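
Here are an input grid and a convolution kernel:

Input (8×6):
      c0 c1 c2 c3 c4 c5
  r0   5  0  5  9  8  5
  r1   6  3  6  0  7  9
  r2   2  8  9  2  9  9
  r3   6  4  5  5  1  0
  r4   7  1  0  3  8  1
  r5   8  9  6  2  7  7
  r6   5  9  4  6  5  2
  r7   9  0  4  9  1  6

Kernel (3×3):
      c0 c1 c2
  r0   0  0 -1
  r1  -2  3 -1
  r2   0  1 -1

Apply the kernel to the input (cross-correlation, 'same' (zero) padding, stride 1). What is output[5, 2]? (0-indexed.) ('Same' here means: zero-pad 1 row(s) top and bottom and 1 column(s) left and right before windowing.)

The receptive field on the zero-padded input at this output position is [1 0 3 / 9 6 2 / 9 4 6]. Elementwise product with the kernel and sum: 3·-1 + 9·-2 + 6·3 + 2·-1 + 4·1 + 6·-1.

-7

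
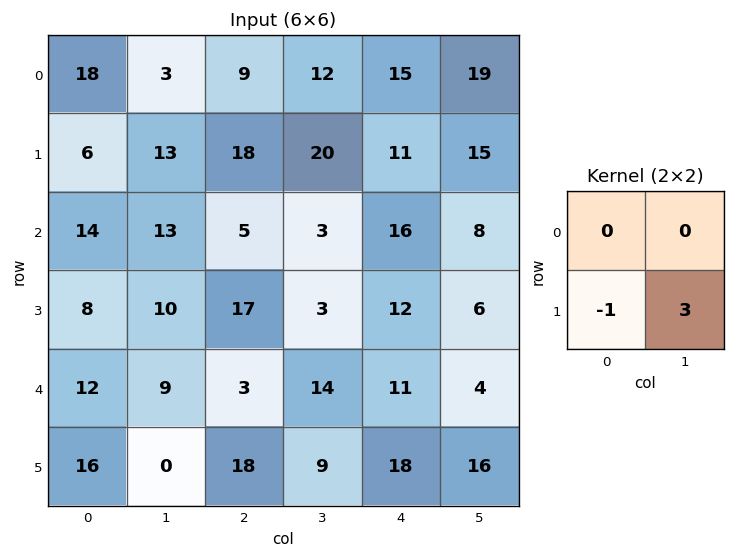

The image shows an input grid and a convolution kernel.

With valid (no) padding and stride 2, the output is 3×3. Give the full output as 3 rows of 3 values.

33 42 34
22 -8 6
-16 9 30

Output[0,0]: The receptive field on the input at this output position is [18 3 / 6 13]. Elementwise product with the kernel and sum: 6·-1 + 13·3.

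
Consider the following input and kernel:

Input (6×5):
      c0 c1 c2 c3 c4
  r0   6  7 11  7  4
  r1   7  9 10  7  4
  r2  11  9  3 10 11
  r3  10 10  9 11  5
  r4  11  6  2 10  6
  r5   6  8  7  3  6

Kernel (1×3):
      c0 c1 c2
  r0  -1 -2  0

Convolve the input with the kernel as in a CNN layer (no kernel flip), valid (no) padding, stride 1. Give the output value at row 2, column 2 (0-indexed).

The receptive field on the input at this output position is [3 10 11]. Elementwise product with the kernel and sum: 3·-1 + 10·-2.

-23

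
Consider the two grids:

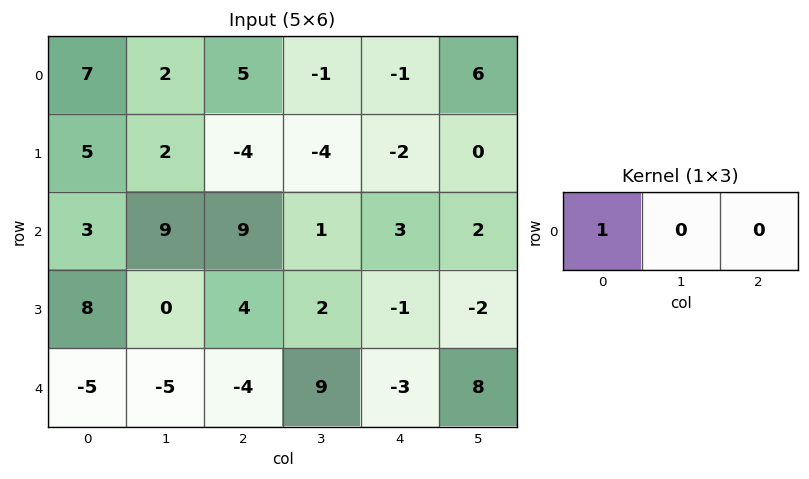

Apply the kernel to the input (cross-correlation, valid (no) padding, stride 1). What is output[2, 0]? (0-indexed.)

The receptive field on the input at this output position is [3 9 9]. Elementwise product with the kernel and sum: 3·1.

3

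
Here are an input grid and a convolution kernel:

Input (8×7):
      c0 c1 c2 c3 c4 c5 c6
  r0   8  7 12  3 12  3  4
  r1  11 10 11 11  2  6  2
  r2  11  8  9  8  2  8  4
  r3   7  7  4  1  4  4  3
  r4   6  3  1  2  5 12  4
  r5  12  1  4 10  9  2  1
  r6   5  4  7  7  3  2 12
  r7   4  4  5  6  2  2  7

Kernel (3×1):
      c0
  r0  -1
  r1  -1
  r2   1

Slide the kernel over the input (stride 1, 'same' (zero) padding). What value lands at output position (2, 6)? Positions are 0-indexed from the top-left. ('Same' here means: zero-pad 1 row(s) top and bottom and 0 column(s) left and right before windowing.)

-3

The receptive field on the zero-padded input at this output position is [2 / 4 / 3]. Elementwise product with the kernel and sum: 2·-1 + 4·-1 + 3·1.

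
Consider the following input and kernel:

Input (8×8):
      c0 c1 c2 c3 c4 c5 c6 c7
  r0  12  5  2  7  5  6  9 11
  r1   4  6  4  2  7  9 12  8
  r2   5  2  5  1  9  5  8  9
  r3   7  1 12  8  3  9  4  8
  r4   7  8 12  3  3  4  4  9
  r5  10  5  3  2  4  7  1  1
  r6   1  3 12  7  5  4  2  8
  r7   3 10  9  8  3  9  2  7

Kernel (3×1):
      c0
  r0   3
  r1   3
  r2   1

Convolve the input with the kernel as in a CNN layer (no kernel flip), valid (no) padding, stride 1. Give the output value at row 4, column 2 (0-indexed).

57

The receptive field on the input at this output position is [12 / 3 / 12]. Elementwise product with the kernel and sum: 12·3 + 3·3 + 12·1.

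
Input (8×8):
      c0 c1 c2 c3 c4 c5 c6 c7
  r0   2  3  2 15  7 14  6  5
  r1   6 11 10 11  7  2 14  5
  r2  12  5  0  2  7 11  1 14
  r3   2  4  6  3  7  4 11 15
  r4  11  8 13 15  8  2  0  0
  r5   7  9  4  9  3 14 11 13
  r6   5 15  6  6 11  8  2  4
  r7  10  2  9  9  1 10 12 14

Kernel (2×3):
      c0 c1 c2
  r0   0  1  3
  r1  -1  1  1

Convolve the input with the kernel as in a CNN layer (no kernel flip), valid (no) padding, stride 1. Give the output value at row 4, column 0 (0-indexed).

53

The receptive field on the input at this output position is [11 8 13 / 7 9 4]. Elementwise product with the kernel and sum: 8·1 + 13·3 + 7·-1 + 9·1 + 4·1.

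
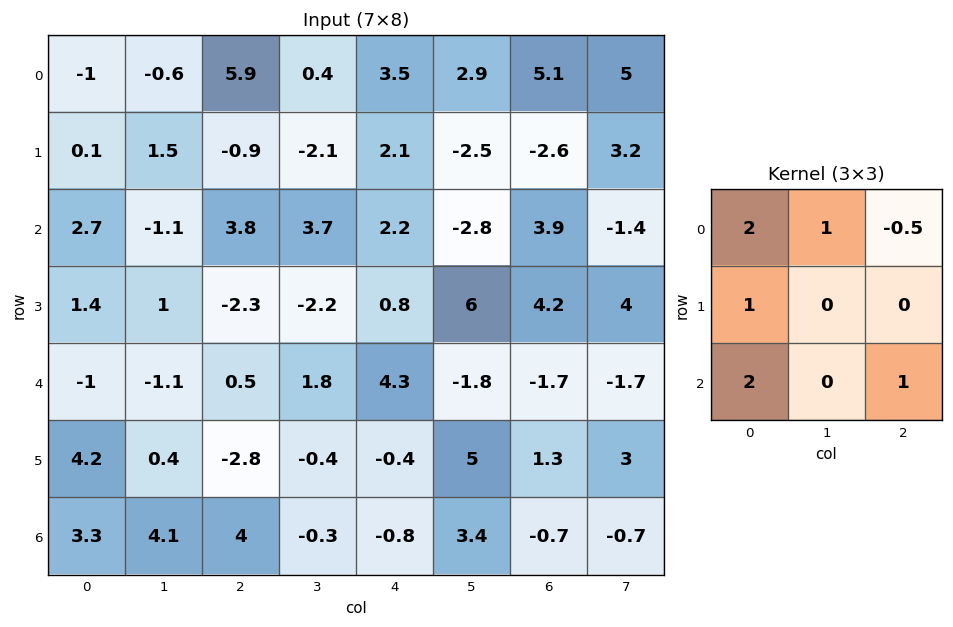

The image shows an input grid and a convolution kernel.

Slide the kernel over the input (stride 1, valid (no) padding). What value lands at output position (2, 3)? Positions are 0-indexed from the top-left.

10.6

The receptive field on the input at this output position is [3.7 2.2 -2.8 / -2.2 0.8 6 / 1.8 4.3 -1.8]. Elementwise product with the kernel and sum: 3.7·2 + 2.2·1 + -2.8·-0.5 + -2.2·1 + 1.8·2 + -1.8·1.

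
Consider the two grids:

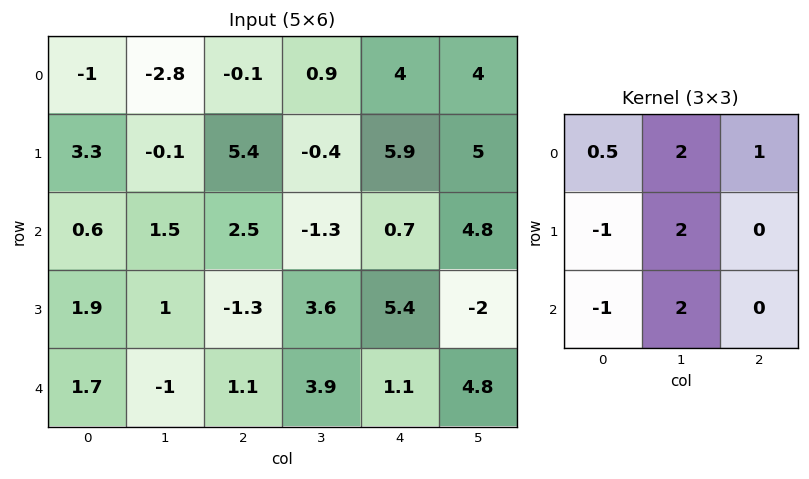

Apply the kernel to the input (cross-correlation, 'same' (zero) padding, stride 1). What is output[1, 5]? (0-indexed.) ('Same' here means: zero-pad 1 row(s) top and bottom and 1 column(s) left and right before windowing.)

23

The receptive field on the zero-padded input at this output position is [4 4 0 / 5.9 5 0 / 0.7 4.8 0]. Elementwise product with the kernel and sum: 4·0.5 + 4·2 + 0·1 + 5.9·-1 + 5·2 + 0.7·-1 + 4.8·2.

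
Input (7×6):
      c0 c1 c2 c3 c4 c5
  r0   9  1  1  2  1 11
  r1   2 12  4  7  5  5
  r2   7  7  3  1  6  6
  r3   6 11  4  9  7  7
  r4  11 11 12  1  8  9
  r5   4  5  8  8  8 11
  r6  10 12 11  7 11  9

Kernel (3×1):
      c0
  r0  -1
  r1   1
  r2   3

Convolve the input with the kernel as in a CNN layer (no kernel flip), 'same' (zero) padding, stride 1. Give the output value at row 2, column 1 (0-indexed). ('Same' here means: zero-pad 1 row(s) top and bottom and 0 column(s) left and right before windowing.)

28

The receptive field on the zero-padded input at this output position is [12 / 7 / 11]. Elementwise product with the kernel and sum: 12·-1 + 7·1 + 11·3.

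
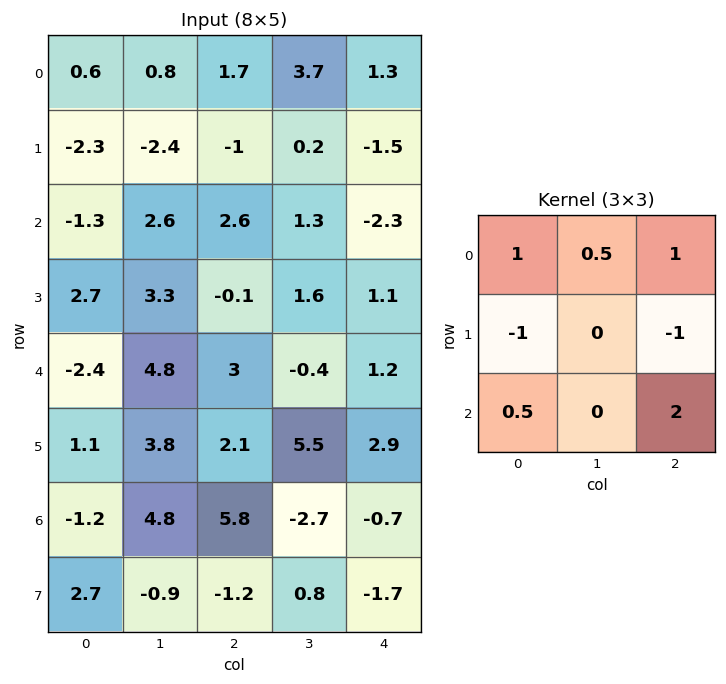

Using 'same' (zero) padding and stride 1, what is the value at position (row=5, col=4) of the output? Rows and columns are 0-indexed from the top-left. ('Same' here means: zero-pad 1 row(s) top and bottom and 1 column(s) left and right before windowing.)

The receptive field on the zero-padded input at this output position is [-0.4 1.2 0 / 5.5 2.9 0 / -2.7 -0.7 0]. Elementwise product with the kernel and sum: -0.4·1 + 1.2·0.5 + 0·1 + 5.5·-1 + 0·-1 + -2.7·0.5 + 0·2.

-6.65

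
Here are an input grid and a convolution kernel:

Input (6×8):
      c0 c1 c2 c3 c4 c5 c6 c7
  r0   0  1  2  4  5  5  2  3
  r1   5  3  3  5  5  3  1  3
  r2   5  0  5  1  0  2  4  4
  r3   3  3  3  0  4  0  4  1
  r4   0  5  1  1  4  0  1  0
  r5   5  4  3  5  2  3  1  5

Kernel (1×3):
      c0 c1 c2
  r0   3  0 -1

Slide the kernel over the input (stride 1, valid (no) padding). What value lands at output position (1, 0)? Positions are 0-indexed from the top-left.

The receptive field on the input at this output position is [5 3 3]. Elementwise product with the kernel and sum: 5·3 + 3·-1.

12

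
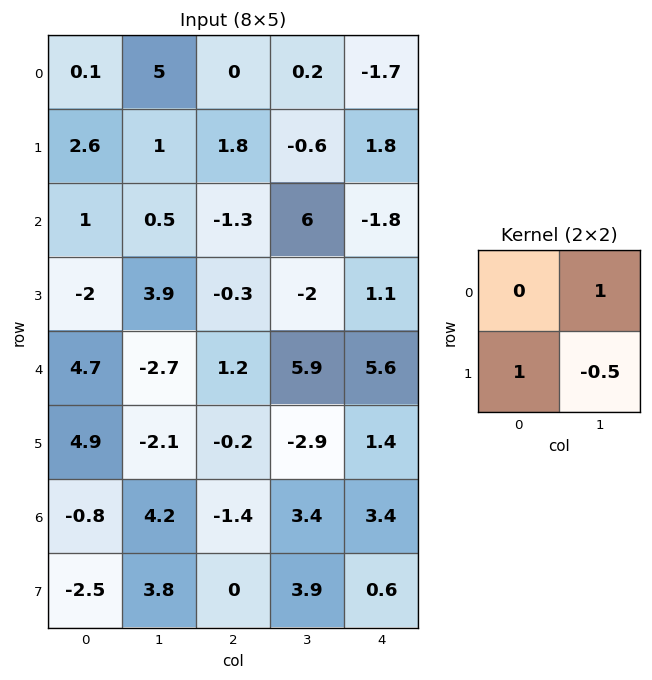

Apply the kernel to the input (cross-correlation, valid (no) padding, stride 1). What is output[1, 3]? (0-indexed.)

The receptive field on the input at this output position is [-0.6 1.8 / 6 -1.8]. Elementwise product with the kernel and sum: 1.8·1 + 6·1 + -1.8·-0.5.

8.7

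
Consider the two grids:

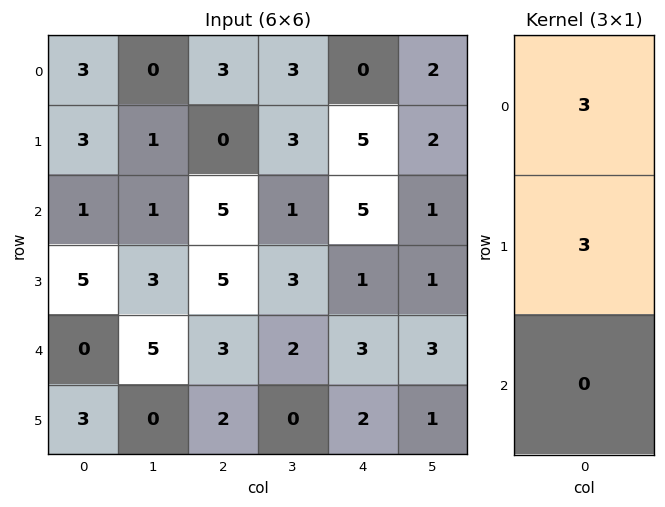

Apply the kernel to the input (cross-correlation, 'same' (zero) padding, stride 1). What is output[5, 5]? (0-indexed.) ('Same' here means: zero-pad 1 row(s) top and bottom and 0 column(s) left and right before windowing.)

12

The receptive field on the zero-padded input at this output position is [3 / 1 / 0]. Elementwise product with the kernel and sum: 3·3 + 1·3.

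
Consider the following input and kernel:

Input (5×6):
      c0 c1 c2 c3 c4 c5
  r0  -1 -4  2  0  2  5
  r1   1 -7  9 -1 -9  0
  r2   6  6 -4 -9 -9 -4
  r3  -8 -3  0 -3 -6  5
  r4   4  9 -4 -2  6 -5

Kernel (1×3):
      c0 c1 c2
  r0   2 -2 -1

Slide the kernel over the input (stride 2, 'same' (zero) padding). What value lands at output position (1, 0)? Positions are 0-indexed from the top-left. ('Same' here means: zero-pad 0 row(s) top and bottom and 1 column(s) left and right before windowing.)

The receptive field on the zero-padded input at this output position is [0 6 6]. Elementwise product with the kernel and sum: 0·2 + 6·-2 + 6·-1.

-18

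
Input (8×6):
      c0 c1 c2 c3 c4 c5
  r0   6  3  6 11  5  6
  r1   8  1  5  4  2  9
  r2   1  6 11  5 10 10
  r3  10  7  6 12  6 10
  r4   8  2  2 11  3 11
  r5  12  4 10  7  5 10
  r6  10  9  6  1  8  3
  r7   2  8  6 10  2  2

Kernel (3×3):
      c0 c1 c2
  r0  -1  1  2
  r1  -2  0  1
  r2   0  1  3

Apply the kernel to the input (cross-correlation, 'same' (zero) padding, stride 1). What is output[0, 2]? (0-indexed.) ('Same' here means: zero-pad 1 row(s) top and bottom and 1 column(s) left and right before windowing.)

22

The receptive field on the zero-padded input at this output position is [0 0 0 / 3 6 11 / 1 5 4]. Elementwise product with the kernel and sum: 0·-1 + 0·1 + 0·2 + 3·-2 + 11·1 + 5·1 + 4·3.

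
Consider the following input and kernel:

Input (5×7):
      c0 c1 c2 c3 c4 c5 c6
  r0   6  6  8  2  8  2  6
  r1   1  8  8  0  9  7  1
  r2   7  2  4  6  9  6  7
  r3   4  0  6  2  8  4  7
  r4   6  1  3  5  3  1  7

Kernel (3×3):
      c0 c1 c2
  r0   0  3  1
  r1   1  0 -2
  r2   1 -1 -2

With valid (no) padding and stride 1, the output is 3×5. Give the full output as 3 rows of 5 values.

8 20 -16 -3 8
23 4 -17 14 7
1 2 9 27 7

Output[0,0]: The receptive field on the input at this output position is [6 6 8 / 1 8 8 / 7 2 4]. Elementwise product with the kernel and sum: 6·3 + 8·1 + 1·1 + 8·-2 + 7·1 + 2·-1 + 4·-2.
Output[0,1]: The receptive field on the input at this output position is [6 8 2 / 8 8 0 / 2 4 6]. Elementwise product with the kernel and sum: 8·3 + 2·1 + 8·1 + 0·-2 + 2·1 + 4·-1 + 6·-2.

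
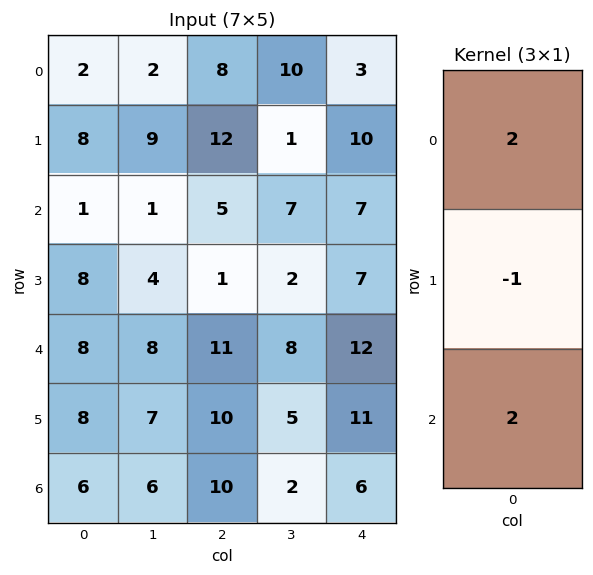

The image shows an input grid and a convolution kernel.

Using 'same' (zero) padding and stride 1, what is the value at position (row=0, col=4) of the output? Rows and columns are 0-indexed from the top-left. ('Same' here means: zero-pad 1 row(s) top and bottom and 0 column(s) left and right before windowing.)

17

The receptive field on the zero-padded input at this output position is [0 / 3 / 10]. Elementwise product with the kernel and sum: 0·2 + 3·-1 + 10·2.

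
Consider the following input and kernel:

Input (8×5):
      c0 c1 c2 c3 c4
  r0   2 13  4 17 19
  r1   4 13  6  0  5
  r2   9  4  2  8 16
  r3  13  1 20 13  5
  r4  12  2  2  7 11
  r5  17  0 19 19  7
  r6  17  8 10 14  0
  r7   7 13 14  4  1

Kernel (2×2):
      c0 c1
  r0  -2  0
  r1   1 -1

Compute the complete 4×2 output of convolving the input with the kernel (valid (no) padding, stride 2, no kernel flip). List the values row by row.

Output[0,0]: The receptive field on the input at this output position is [2 13 / 4 13]. Elementwise product with the kernel and sum: 2·-2 + 4·1 + 13·-1.

-13 -2
-6 3
-7 -4
-40 -10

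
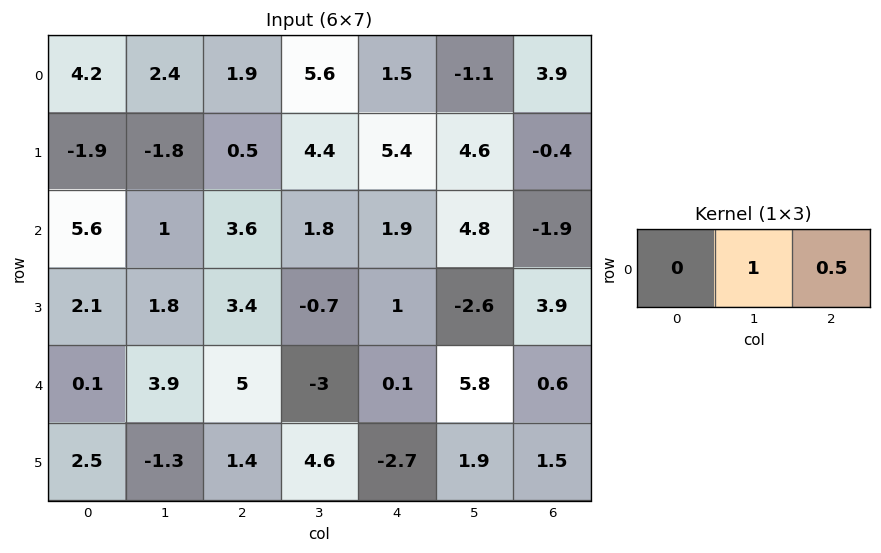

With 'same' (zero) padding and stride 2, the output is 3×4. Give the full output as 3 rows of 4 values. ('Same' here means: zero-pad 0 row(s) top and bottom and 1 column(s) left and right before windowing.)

Output[0,0]: The receptive field on the zero-padded input at this output position is [0 4.2 2.4]. Elementwise product with the kernel and sum: 4.2·1 + 2.4·0.5.

5.4 4.7 0.95 3.9
6.1 4.5 4.3 -1.9
2.05 3.5 3 0.6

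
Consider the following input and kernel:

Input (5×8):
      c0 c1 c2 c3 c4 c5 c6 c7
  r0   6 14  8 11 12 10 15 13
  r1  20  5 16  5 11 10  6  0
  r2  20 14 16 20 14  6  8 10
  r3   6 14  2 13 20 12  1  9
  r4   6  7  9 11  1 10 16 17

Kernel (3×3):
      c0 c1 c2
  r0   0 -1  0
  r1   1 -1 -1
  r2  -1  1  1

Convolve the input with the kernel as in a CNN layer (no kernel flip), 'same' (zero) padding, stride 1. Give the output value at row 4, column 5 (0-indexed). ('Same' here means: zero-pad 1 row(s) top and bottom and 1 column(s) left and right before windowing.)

-37

The receptive field on the zero-padded input at this output position is [20 12 1 / 1 10 16 / 0 0 0]. Elementwise product with the kernel and sum: 12·-1 + 1·1 + 10·-1 + 16·-1 + 0·-1 + 0·1 + 0·1.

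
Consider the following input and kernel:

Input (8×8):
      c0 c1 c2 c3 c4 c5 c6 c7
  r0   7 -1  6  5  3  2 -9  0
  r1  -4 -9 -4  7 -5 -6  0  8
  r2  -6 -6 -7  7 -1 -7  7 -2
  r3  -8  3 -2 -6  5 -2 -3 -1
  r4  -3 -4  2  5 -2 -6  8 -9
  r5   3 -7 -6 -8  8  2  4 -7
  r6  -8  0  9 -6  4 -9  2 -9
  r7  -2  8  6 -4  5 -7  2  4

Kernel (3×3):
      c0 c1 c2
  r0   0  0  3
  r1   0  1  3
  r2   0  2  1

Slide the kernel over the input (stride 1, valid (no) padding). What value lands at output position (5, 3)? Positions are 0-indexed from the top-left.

-14

The receptive field on the input at this output position is [-8 8 2 / -6 4 -9 / -4 5 -7]. Elementwise product with the kernel and sum: 2·3 + 4·1 + -9·3 + 5·2 + -7·1.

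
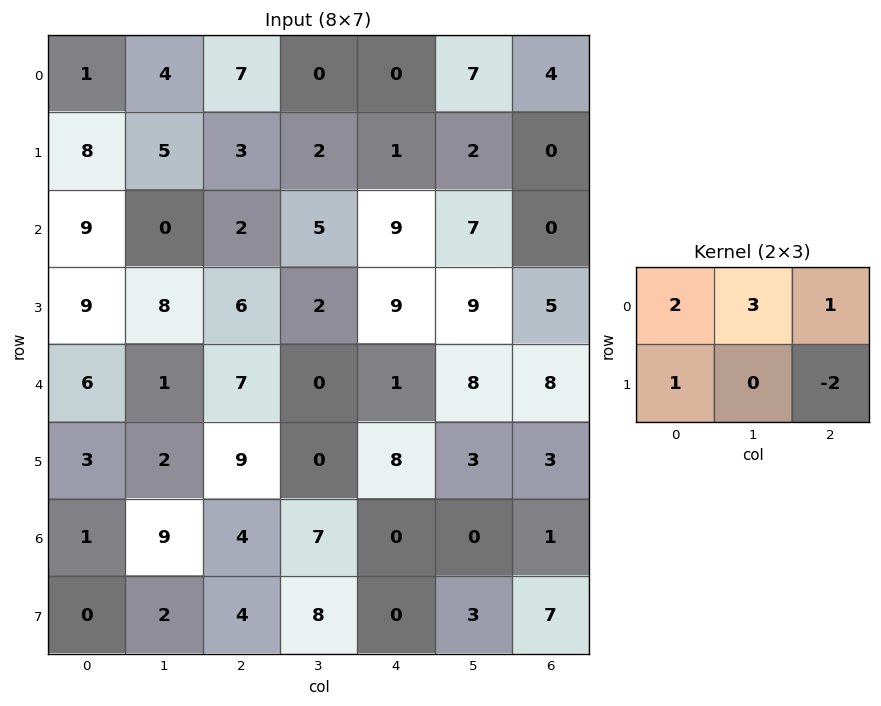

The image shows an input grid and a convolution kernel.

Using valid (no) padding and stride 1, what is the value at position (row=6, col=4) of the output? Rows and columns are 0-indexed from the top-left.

-13

The receptive field on the input at this output position is [0 0 1 / 0 3 7]. Elementwise product with the kernel and sum: 0·2 + 0·3 + 1·1 + 0·1 + 7·-2.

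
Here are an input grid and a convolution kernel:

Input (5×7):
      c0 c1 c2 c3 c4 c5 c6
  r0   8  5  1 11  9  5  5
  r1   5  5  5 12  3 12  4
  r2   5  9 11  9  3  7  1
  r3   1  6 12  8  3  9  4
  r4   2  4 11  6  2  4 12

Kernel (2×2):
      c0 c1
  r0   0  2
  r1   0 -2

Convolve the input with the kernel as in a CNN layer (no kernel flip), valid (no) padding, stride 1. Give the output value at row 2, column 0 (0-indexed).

The receptive field on the input at this output position is [5 9 / 1 6]. Elementwise product with the kernel and sum: 9·2 + 6·-2.

6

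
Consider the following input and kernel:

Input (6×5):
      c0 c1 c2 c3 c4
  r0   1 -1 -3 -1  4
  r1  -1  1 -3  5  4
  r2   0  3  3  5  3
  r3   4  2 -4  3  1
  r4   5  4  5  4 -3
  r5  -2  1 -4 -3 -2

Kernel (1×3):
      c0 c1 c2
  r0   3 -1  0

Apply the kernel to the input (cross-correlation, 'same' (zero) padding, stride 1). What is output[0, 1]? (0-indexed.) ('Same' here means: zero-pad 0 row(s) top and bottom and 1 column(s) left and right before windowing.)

The receptive field on the zero-padded input at this output position is [1 -1 -3]. Elementwise product with the kernel and sum: 1·3 + -1·-1.

4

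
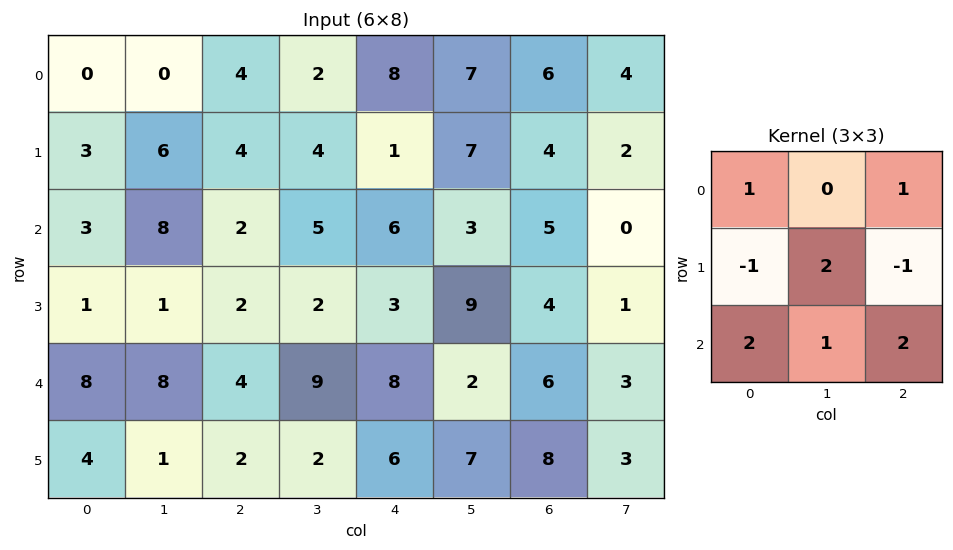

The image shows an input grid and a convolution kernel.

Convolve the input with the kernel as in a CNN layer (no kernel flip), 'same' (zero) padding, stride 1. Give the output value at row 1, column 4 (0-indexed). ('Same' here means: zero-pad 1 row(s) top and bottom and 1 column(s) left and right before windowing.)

The receptive field on the zero-padded input at this output position is [2 8 7 / 4 1 7 / 5 6 3]. Elementwise product with the kernel and sum: 2·1 + 7·1 + 4·-1 + 1·2 + 7·-1 + 5·2 + 6·1 + 3·2.

22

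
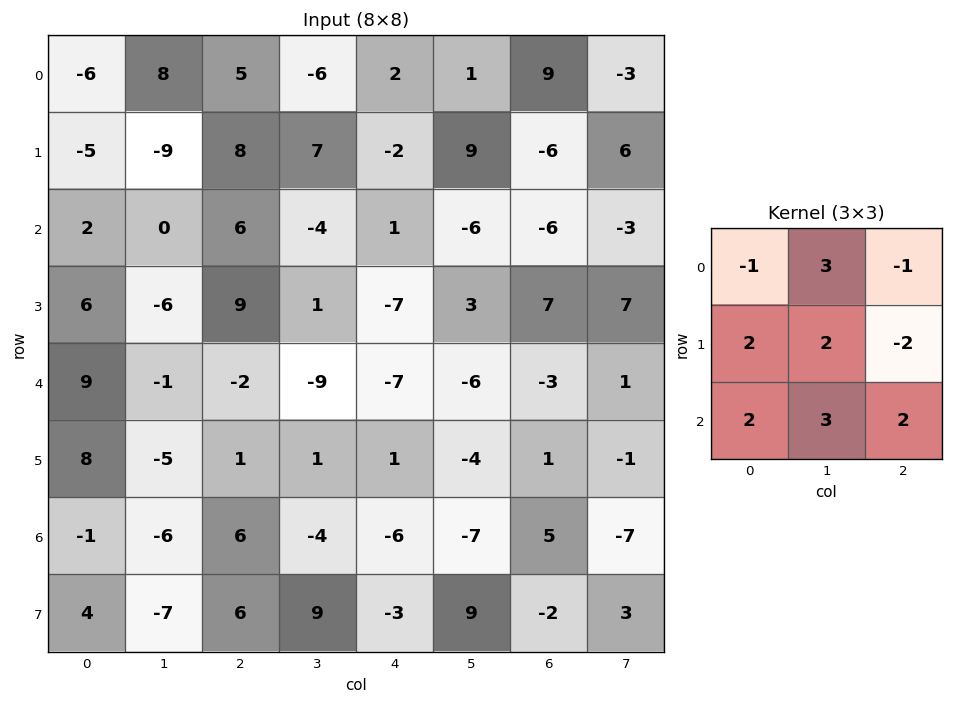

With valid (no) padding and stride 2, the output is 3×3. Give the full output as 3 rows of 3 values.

-3 11 -10
-15 -30 -73
-14 -28 -39

Output[0,0]: The receptive field on the input at this output position is [-6 8 5 / -5 -9 8 / 2 0 6]. Elementwise product with the kernel and sum: -6·-1 + 8·3 + 5·-1 + -5·2 + -9·2 + 8·-2 + 2·2 + 0·3 + 6·2.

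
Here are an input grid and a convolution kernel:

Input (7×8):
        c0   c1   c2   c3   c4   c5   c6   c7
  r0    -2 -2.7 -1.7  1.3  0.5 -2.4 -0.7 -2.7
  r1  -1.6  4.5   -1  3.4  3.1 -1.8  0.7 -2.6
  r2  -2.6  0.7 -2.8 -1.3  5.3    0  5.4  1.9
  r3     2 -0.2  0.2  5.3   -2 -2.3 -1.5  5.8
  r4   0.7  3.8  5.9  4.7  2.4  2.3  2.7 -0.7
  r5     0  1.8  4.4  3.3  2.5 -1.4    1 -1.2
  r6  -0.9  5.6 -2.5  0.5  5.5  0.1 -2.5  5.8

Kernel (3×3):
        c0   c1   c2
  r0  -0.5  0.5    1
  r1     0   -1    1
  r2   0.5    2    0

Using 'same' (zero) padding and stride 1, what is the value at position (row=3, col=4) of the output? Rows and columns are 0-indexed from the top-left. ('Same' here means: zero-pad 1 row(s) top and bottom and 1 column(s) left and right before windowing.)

The receptive field on the zero-padded input at this output position is [-1.3 5.3 0 / 5.3 -2 -2.3 / 4.7 2.4 2.3]. Elementwise product with the kernel and sum: -1.3·-0.5 + 5.3·0.5 + 0·1 + -2·-1 + -2.3·1 + 4.7·0.5 + 2.4·2.

10.15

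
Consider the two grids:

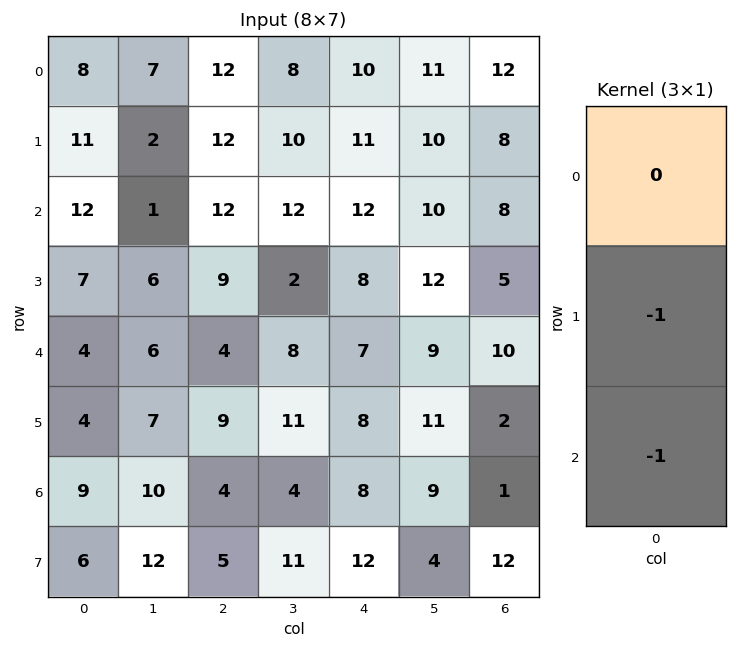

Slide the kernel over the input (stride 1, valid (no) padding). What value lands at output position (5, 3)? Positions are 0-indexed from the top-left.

-15

The receptive field on the input at this output position is [11 / 4 / 11]. Elementwise product with the kernel and sum: 4·-1 + 11·-1.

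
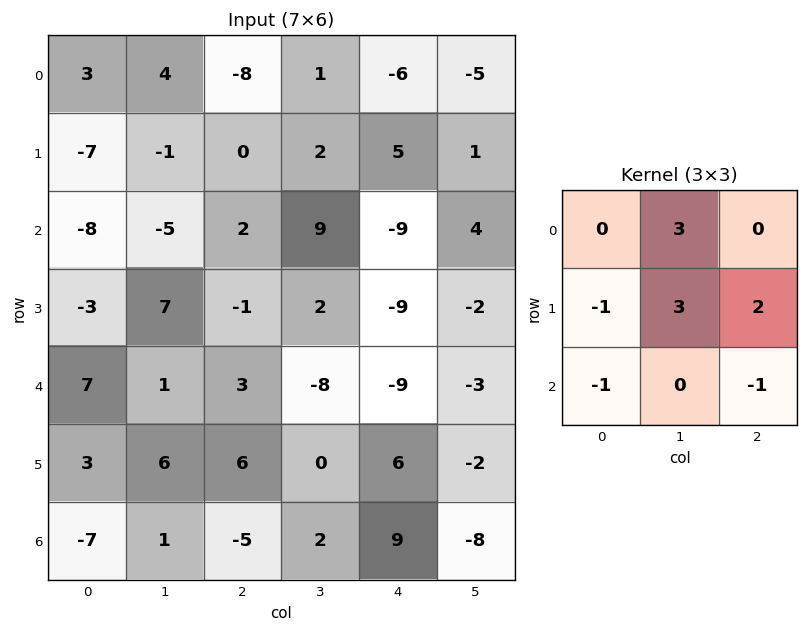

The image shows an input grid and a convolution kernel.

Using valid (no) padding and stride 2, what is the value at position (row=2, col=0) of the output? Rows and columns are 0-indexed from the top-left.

The receptive field on the input at this output position is [7 1 3 / 3 6 6 / -7 1 -5]. Elementwise product with the kernel and sum: 1·3 + 3·-1 + 6·3 + 6·2 + -7·-1 + -5·-1.

42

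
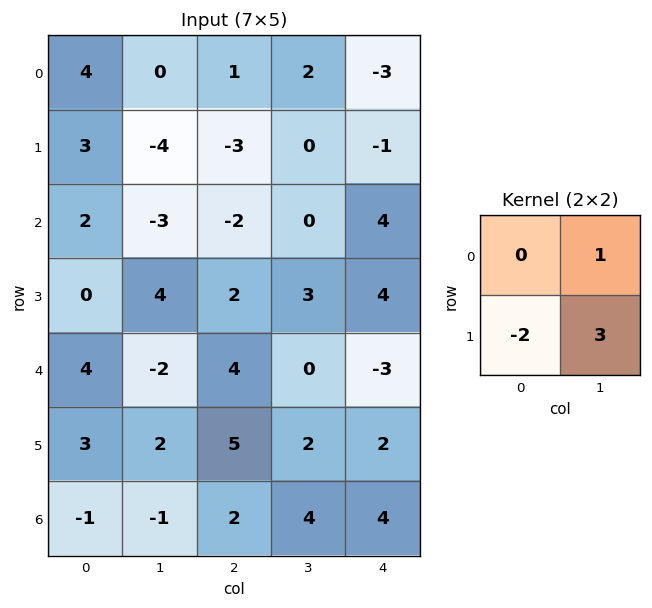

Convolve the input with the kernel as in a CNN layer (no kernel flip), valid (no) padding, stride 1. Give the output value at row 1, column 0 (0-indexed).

-17

The receptive field on the input at this output position is [3 -4 / 2 -3]. Elementwise product with the kernel and sum: -4·1 + 2·-2 + -3·3.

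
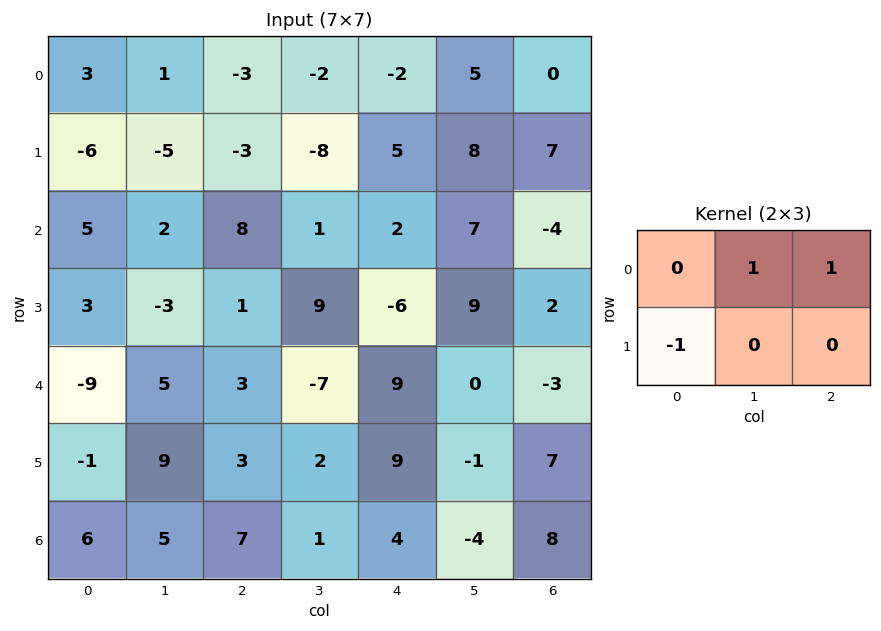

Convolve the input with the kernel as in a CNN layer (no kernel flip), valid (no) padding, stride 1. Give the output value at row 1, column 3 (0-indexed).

The receptive field on the input at this output position is [-8 5 8 / 1 2 7]. Elementwise product with the kernel and sum: 5·1 + 8·1 + 1·-1.

12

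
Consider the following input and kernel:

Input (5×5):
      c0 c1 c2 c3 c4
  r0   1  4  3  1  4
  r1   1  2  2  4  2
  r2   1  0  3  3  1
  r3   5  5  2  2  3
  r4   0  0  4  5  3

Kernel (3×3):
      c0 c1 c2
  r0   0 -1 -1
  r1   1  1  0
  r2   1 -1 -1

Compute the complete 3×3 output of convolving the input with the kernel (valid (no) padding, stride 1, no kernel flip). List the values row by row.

-6 -6 0
-5 -2 -3
3 -8 -4

Output[0,0]: The receptive field on the input at this output position is [1 4 3 / 1 2 2 / 1 0 3]. Elementwise product with the kernel and sum: 4·-1 + 3·-1 + 1·1 + 2·1 + 1·1 + 0·-1 + 3·-1.
Output[0,1]: The receptive field on the input at this output position is [4 3 1 / 2 2 4 / 0 3 3]. Elementwise product with the kernel and sum: 3·-1 + 1·-1 + 2·1 + 2·1 + 0·1 + 3·-1 + 3·-1.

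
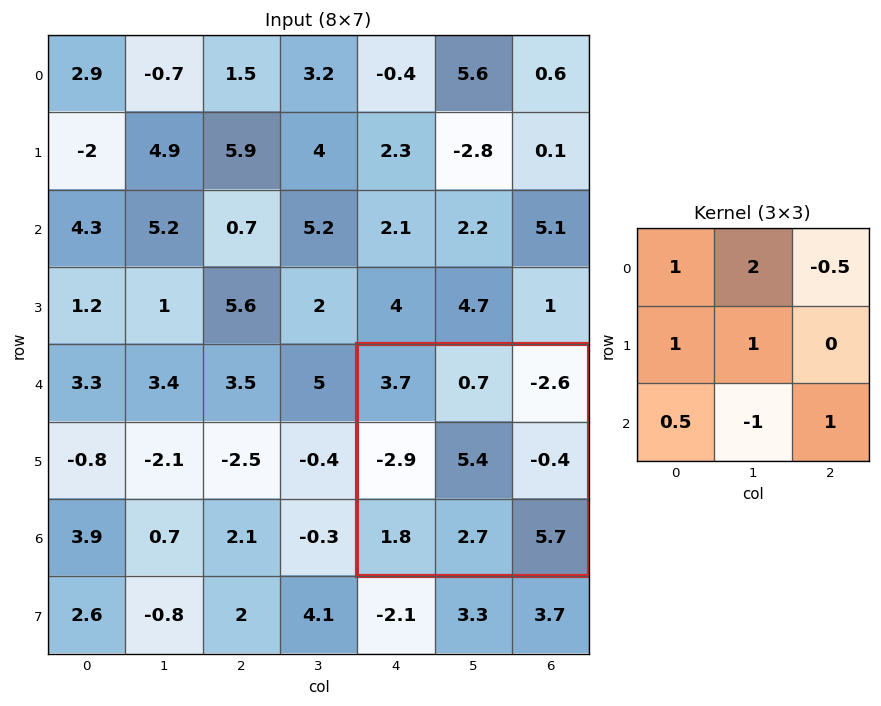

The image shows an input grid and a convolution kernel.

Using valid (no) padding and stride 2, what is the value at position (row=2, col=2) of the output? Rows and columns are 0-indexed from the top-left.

The receptive field on the input at this output position is [3.7 0.7 -2.6 / -2.9 5.4 -0.4 / 1.8 2.7 5.7]. Elementwise product with the kernel and sum: 3.7·1 + 0.7·2 + -2.6·-0.5 + -2.9·1 + 5.4·1 + 1.8·0.5 + 2.7·-1 + 5.7·1.

12.8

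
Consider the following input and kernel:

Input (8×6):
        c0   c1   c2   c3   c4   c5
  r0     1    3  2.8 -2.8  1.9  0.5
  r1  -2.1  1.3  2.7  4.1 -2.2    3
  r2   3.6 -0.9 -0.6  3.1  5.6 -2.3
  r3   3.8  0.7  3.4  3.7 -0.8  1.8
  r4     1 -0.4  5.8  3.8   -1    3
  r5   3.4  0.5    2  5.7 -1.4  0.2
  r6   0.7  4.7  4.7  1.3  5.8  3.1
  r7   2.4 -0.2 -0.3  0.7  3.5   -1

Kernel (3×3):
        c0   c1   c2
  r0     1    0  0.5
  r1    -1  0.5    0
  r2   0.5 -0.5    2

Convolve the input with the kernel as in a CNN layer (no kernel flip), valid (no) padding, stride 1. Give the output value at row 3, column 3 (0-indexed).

The receptive field on the input at this output position is [3.7 -0.8 1.8 / 3.8 -1 3 / 5.7 -1.4 0.2]. Elementwise product with the kernel and sum: 3.7·1 + 1.8·0.5 + 3.8·-1 + -1·0.5 + 5.7·0.5 + -1.4·-0.5 + 0.2·2.

4.25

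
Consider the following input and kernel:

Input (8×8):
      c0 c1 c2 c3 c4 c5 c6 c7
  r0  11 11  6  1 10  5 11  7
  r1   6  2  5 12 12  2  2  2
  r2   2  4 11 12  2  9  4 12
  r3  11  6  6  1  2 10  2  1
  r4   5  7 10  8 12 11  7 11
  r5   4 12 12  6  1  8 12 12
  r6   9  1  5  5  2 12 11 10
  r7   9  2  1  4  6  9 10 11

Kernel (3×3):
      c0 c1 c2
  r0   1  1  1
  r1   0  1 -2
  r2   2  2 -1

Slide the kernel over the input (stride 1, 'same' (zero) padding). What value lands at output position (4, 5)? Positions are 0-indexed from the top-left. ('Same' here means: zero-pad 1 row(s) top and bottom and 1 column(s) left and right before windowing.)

17

The receptive field on the zero-padded input at this output position is [2 10 2 / 12 11 7 / 1 8 12]. Elementwise product with the kernel and sum: 2·1 + 10·1 + 2·1 + 11·1 + 7·-2 + 1·2 + 8·2 + 12·-1.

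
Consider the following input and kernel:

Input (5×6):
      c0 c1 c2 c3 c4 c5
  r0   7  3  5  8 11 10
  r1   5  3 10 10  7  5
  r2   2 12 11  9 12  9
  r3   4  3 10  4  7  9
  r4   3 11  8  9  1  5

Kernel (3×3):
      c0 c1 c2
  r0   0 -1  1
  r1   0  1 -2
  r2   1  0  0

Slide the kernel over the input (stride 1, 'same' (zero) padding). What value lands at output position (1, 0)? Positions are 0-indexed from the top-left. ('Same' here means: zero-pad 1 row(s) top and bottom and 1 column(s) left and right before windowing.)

The receptive field on the zero-padded input at this output position is [0 7 3 / 0 5 3 / 0 2 12]. Elementwise product with the kernel and sum: 7·-1 + 3·1 + 5·1 + 3·-2 + 0·1.

-5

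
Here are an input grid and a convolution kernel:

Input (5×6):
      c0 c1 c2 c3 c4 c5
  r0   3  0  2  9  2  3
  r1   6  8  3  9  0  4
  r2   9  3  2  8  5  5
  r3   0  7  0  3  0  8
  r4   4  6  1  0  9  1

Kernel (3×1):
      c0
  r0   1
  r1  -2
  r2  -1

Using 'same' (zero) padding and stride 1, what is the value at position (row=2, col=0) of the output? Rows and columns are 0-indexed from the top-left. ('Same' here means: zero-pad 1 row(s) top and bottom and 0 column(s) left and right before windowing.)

The receptive field on the zero-padded input at this output position is [6 / 9 / 0]. Elementwise product with the kernel and sum: 6·1 + 9·-2 + 0·-1.

-12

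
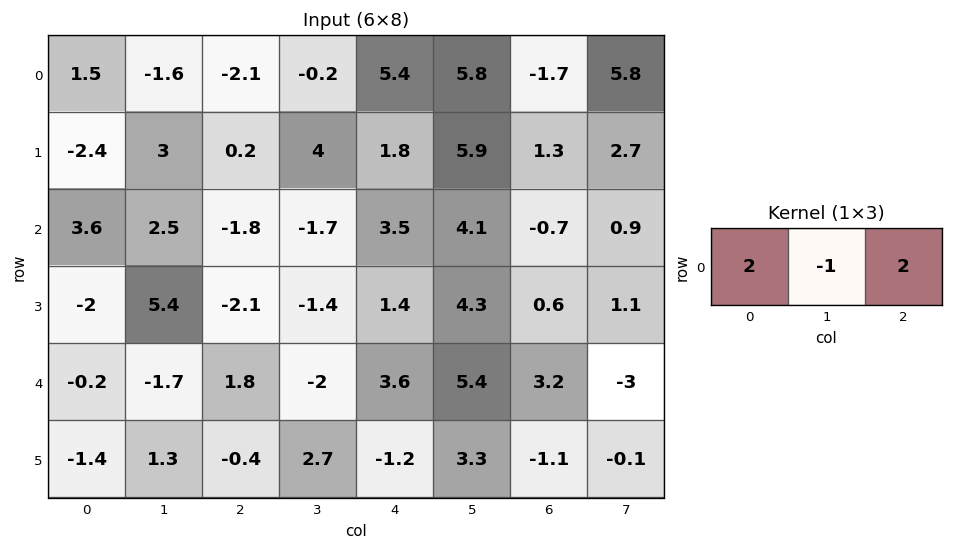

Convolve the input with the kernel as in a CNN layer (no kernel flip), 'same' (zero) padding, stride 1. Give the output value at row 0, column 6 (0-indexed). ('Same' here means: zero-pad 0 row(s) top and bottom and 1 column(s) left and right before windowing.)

The receptive field on the zero-padded input at this output position is [5.8 -1.7 5.8]. Elementwise product with the kernel and sum: 5.8·2 + -1.7·-1 + 5.8·2.

24.9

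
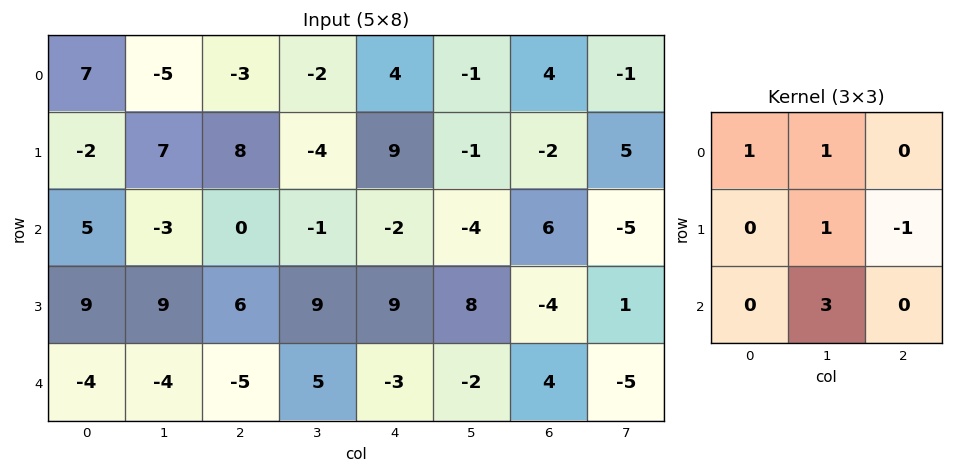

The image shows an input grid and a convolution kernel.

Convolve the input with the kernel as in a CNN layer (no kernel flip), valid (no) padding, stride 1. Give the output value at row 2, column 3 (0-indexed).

The receptive field on the input at this output position is [-1 -2 -4 / 9 9 8 / 5 -3 -2]. Elementwise product with the kernel and sum: -1·1 + -2·1 + 9·1 + 8·-1 + -3·3.

-11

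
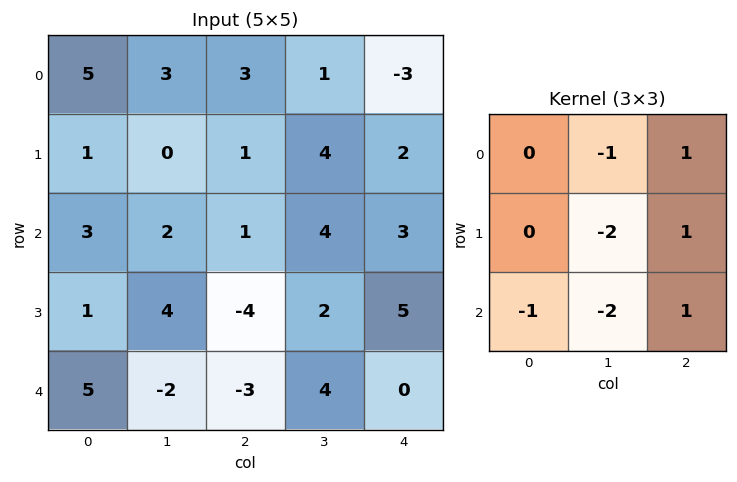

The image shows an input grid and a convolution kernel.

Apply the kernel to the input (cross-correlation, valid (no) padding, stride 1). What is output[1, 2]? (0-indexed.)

-2

The receptive field on the input at this output position is [1 4 2 / 1 4 3 / -4 2 5]. Elementwise product with the kernel and sum: 4·-1 + 2·1 + 4·-2 + 3·1 + -4·-1 + 2·-2 + 5·1.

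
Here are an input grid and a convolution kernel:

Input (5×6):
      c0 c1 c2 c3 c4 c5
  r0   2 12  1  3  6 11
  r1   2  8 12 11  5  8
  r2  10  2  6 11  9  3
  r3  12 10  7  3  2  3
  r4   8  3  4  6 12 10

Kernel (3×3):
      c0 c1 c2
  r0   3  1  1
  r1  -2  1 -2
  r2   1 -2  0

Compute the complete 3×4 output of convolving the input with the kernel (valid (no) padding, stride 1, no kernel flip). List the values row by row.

5 4 -27 -14
-12 23 34 26
12 -1 15 17

Output[0,0]: The receptive field on the input at this output position is [2 12 1 / 2 8 12 / 10 2 6]. Elementwise product with the kernel and sum: 2·3 + 12·1 + 1·1 + 2·-2 + 8·1 + 12·-2 + 10·1 + 2·-2.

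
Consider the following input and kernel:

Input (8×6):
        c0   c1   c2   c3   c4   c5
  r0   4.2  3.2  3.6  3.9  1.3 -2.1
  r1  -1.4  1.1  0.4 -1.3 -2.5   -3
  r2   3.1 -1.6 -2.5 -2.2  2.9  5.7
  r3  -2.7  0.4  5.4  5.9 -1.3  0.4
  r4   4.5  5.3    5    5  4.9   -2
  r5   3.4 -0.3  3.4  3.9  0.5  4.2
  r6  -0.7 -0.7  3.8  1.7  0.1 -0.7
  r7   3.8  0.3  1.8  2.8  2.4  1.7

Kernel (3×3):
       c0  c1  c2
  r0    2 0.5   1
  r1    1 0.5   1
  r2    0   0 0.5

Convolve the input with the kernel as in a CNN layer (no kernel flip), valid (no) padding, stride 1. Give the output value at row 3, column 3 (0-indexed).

19.1

The receptive field on the input at this output position is [5.9 -1.3 0.4 / 5 4.9 -2 / 3.9 0.5 4.2]. Elementwise product with the kernel and sum: 5.9·2 + -1.3·0.5 + 0.4·1 + 5·1 + 4.9·0.5 + -2·1 + 4.2·0.5.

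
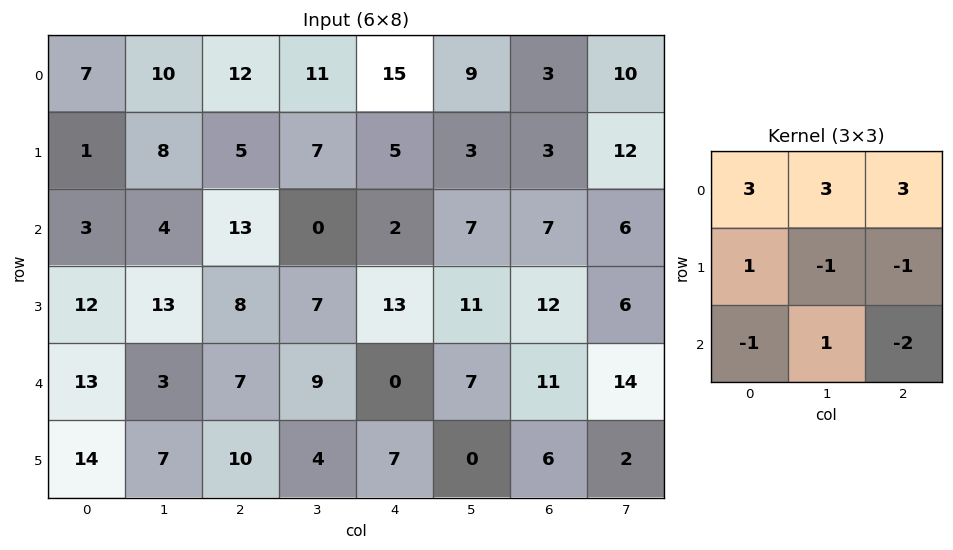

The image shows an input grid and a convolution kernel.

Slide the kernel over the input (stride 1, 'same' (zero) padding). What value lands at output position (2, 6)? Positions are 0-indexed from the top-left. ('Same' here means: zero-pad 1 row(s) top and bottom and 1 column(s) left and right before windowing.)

37

The receptive field on the zero-padded input at this output position is [3 3 12 / 7 7 6 / 11 12 6]. Elementwise product with the kernel and sum: 3·3 + 3·3 + 12·3 + 7·1 + 7·-1 + 6·-1 + 11·-1 + 12·1 + 6·-2.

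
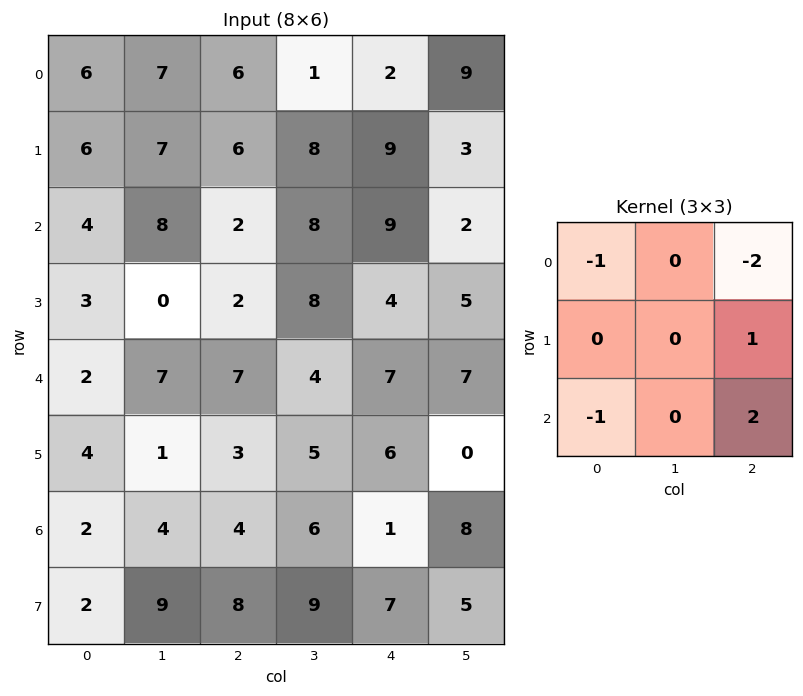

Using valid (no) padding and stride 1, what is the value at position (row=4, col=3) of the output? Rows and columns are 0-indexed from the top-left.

-8

The receptive field on the input at this output position is [4 7 7 / 5 6 0 / 6 1 8]. Elementwise product with the kernel and sum: 4·-1 + 7·-2 + 0·1 + 6·-1 + 8·2.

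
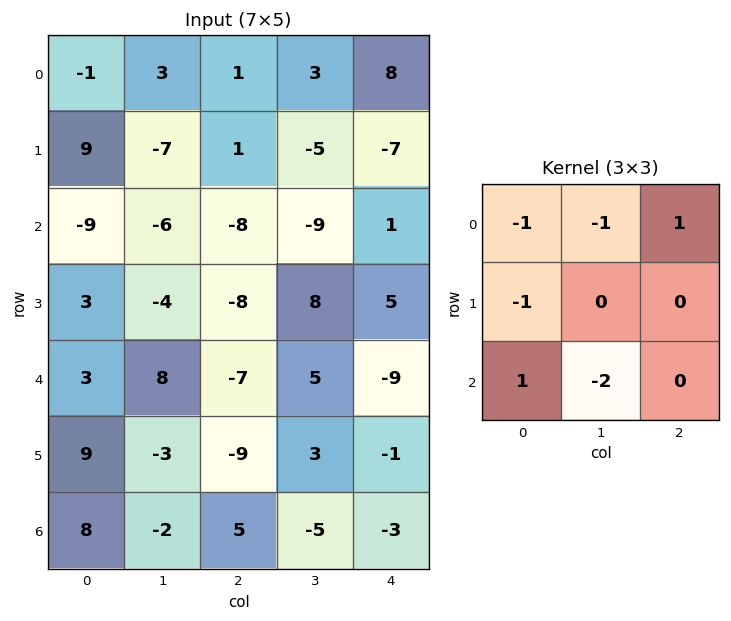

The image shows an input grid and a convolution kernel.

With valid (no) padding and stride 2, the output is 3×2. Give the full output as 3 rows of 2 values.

-7 13
-9 9
-15 17

Output[0,0]: The receptive field on the input at this output position is [-1 3 1 / 9 -7 1 / -9 -6 -8]. Elementwise product with the kernel and sum: -1·-1 + 3·-1 + 1·1 + 9·-1 + -9·1 + -6·-2.
Output[0,1]: The receptive field on the input at this output position is [1 3 8 / 1 -5 -7 / -8 -9 1]. Elementwise product with the kernel and sum: 1·-1 + 3·-1 + 8·1 + 1·-1 + -8·1 + -9·-2.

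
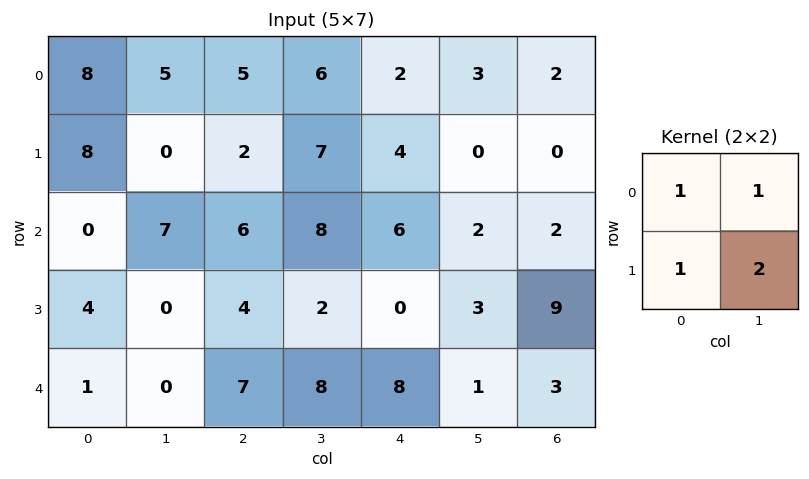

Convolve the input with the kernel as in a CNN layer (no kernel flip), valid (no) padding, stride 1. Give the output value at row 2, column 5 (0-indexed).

The receptive field on the input at this output position is [2 2 / 3 9]. Elementwise product with the kernel and sum: 2·1 + 2·1 + 3·1 + 9·2.

25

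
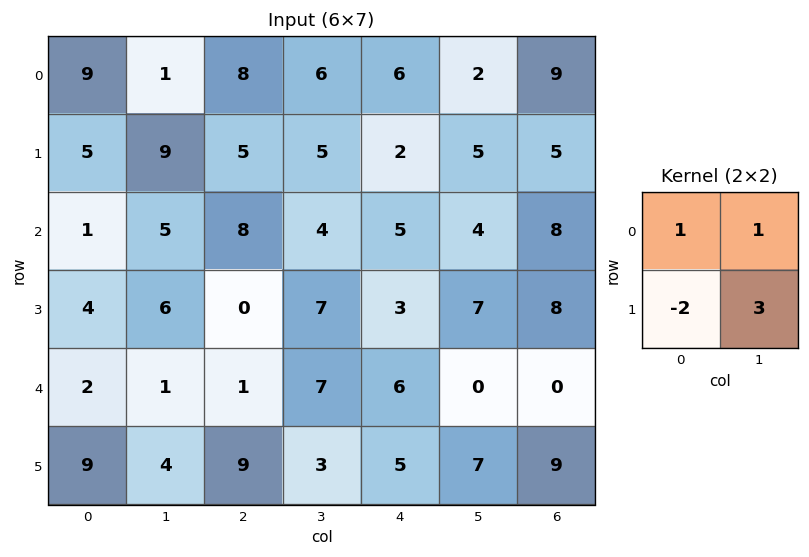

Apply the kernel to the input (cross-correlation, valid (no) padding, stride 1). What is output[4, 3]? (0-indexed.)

22

The receptive field on the input at this output position is [7 6 / 3 5]. Elementwise product with the kernel and sum: 7·1 + 6·1 + 3·-2 + 5·3.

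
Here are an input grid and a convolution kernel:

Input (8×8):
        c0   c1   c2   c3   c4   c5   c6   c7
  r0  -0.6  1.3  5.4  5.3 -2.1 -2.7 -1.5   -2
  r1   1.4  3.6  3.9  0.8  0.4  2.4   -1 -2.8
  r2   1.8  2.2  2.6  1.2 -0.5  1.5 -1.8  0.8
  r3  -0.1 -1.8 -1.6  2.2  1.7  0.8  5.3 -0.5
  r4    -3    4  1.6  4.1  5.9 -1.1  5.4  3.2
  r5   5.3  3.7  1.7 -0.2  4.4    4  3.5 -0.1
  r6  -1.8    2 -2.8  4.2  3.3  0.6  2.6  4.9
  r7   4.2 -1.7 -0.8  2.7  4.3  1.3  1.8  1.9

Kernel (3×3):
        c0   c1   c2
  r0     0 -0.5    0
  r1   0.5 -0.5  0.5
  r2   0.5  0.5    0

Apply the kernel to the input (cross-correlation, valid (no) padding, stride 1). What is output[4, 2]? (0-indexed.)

1.8

The receptive field on the input at this output position is [1.6 4.1 5.9 / 1.7 -0.2 4.4 / -2.8 4.2 3.3]. Elementwise product with the kernel and sum: 4.1·-0.5 + 1.7·0.5 + -0.2·-0.5 + 4.4·0.5 + -2.8·0.5 + 4.2·0.5.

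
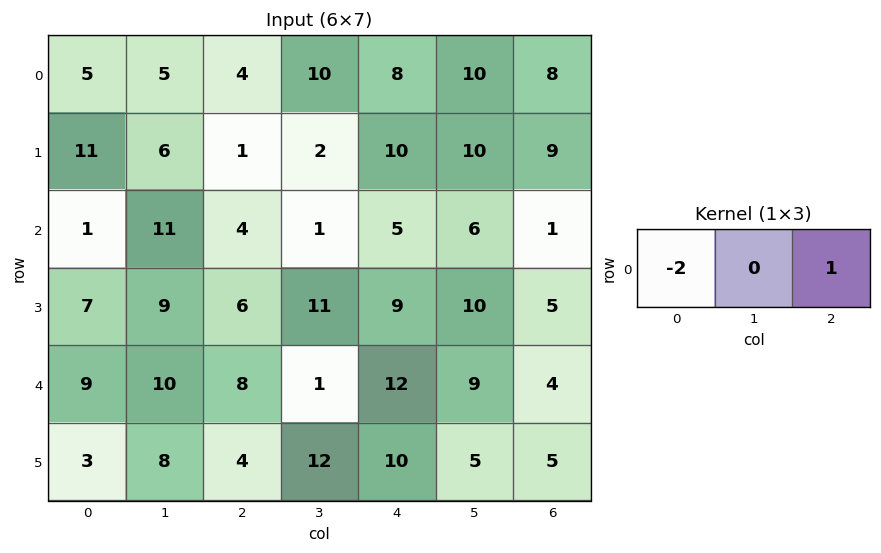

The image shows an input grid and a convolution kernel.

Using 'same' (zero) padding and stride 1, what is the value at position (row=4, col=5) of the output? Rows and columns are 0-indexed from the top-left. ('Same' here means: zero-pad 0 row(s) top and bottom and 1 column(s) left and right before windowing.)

The receptive field on the zero-padded input at this output position is [12 9 4]. Elementwise product with the kernel and sum: 12·-2 + 4·1.

-20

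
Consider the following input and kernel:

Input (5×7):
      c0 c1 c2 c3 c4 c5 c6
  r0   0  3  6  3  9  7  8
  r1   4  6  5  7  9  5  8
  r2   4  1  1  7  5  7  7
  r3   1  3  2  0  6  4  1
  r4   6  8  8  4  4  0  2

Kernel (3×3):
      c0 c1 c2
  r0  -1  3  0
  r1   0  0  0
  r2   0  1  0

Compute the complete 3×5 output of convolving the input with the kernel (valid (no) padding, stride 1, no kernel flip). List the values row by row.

Output[0,0]: The receptive field on the input at this output position is [0 3 6 / 4 6 5 / 4 1 1]. Elementwise product with the kernel and sum: 0·-1 + 3·3 + 1·1.
Output[0,1]: The receptive field on the input at this output position is [3 6 3 / 6 5 7 / 1 1 7]. Elementwise product with the kernel and sum: 3·-1 + 6·3 + 1·1.

10 16 10 29 19
17 11 16 26 10
7 10 24 12 16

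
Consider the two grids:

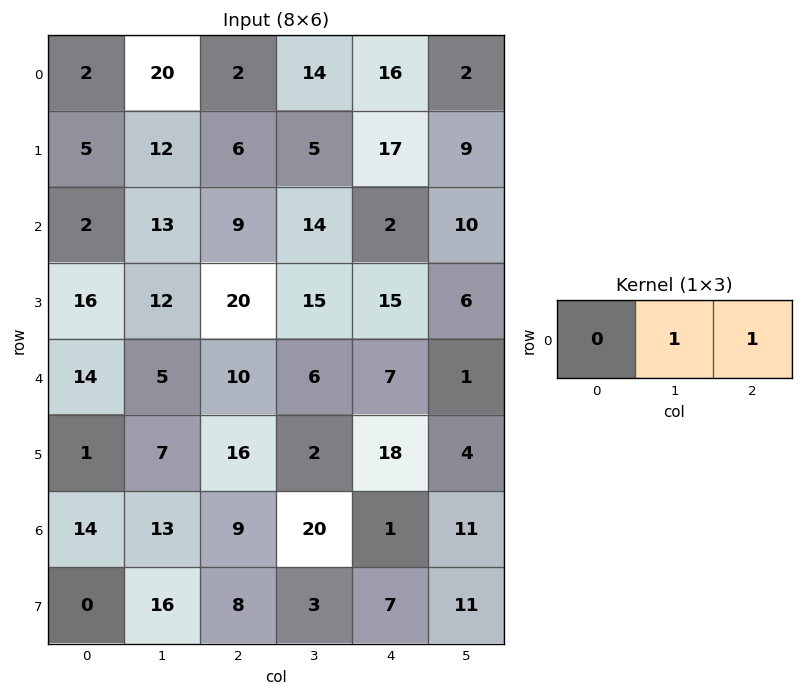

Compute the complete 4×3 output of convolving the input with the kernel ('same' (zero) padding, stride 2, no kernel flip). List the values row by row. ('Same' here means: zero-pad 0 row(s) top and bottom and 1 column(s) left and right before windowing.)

Output[0,0]: The receptive field on the zero-padded input at this output position is [0 2 20]. Elementwise product with the kernel and sum: 2·1 + 20·1.
Output[0,1]: The receptive field on the zero-padded input at this output position is [20 2 14]. Elementwise product with the kernel and sum: 2·1 + 14·1.

22 16 18
15 23 12
19 16 8
27 29 12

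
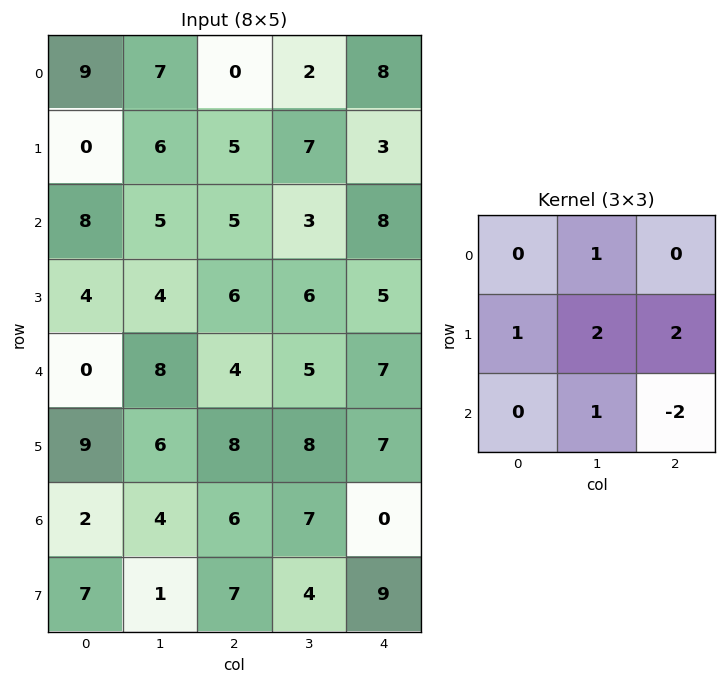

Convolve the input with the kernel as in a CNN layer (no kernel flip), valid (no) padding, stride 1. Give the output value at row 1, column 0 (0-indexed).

The receptive field on the input at this output position is [0 6 5 / 8 5 5 / 4 4 6]. Elementwise product with the kernel and sum: 6·1 + 8·1 + 5·2 + 5·2 + 4·1 + 6·-2.

26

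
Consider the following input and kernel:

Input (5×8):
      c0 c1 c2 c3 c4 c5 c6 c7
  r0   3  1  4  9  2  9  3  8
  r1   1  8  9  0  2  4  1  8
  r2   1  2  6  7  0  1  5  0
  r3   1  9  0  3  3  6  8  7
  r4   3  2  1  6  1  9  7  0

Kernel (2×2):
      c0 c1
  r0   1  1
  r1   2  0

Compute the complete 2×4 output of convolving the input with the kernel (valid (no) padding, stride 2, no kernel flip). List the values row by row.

Output[0,0]: The receptive field on the input at this output position is [3 1 / 1 8]. Elementwise product with the kernel and sum: 3·1 + 1·1 + 1·2.
Output[0,1]: The receptive field on the input at this output position is [4 9 / 9 0]. Elementwise product with the kernel and sum: 4·1 + 9·1 + 9·2.

6 31 15 13
5 13 7 21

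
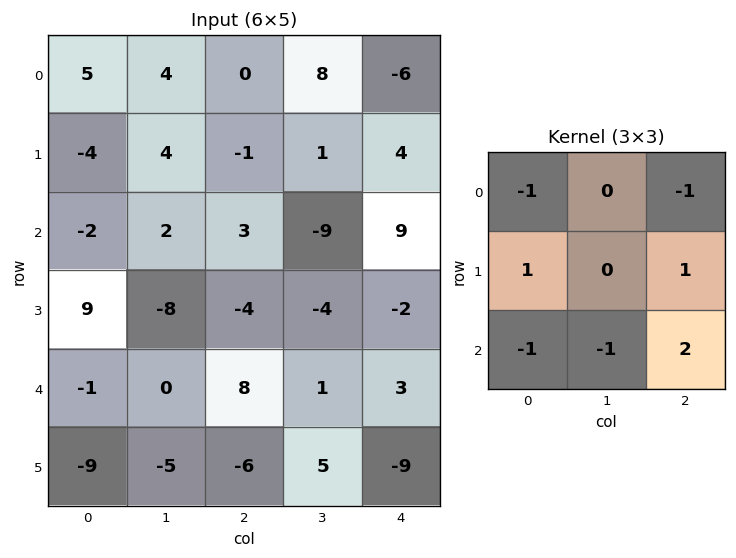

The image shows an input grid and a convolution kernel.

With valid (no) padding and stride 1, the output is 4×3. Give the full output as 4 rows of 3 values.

-4 -30 33
-3 -8 13
21 -11 -21
4 34 0

Output[0,0]: The receptive field on the input at this output position is [5 4 0 / -4 4 -1 / -2 2 3]. Elementwise product with the kernel and sum: 5·-1 + 0·-1 + -4·1 + -1·1 + -2·-1 + 2·-1 + 3·2.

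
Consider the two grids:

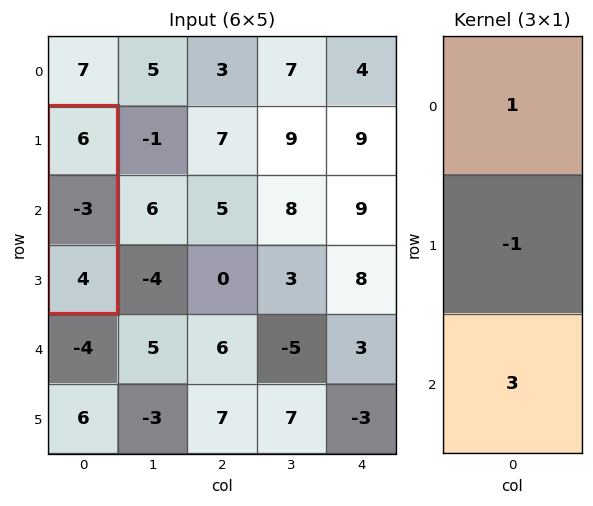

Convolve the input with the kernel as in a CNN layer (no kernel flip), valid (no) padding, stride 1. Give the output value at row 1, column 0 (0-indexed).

21

The receptive field on the input at this output position is [6 / -3 / 4]. Elementwise product with the kernel and sum: 6·1 + -3·-1 + 4·3.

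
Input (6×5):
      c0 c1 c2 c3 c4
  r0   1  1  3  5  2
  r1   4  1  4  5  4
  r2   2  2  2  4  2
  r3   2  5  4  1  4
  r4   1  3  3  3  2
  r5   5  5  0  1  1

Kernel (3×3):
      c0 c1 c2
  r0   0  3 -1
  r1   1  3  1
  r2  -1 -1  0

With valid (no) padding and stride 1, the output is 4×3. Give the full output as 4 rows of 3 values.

Output[0,0]: The receptive field on the input at this output position is [1 1 3 / 4 1 4 / 2 2 2]. Elementwise product with the kernel and sum: 1·3 + 3·-1 + 4·1 + 1·3 + 4·1 + 2·-1 + 2·-1.
Output[0,1]: The receptive field on the input at this output position is [1 3 5 / 1 4 5 / 2 2 4]. Elementwise product with the kernel and sum: 3·3 + 5·-1 + 1·1 + 4·3 + 5·1 + 2·-1 + 2·-1.

7 18 30
2 10 22
21 14 15
14 21 12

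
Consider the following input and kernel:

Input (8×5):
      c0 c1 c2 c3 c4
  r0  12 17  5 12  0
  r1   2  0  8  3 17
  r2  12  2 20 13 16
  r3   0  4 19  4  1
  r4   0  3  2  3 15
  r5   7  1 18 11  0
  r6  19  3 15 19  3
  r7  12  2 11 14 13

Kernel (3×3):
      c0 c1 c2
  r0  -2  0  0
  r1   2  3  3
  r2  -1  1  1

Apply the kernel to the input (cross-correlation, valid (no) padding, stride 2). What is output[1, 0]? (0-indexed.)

50

The receptive field on the input at this output position is [12 2 20 / 0 4 19 / 0 3 2]. Elementwise product with the kernel and sum: 12·-2 + 0·2 + 4·3 + 19·3 + 0·-1 + 3·1 + 2·1.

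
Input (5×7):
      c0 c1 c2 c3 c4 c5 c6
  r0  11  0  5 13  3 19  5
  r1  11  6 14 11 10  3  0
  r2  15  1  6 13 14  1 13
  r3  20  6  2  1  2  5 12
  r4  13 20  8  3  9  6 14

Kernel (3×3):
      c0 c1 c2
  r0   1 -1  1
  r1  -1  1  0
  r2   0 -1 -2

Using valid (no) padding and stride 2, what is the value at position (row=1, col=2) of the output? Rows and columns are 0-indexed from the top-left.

-5

The receptive field on the input at this output position is [14 1 13 / 2 5 12 / 9 6 14]. Elementwise product with the kernel and sum: 14·1 + 1·-1 + 13·1 + 2·-1 + 5·1 + 6·-1 + 14·-2.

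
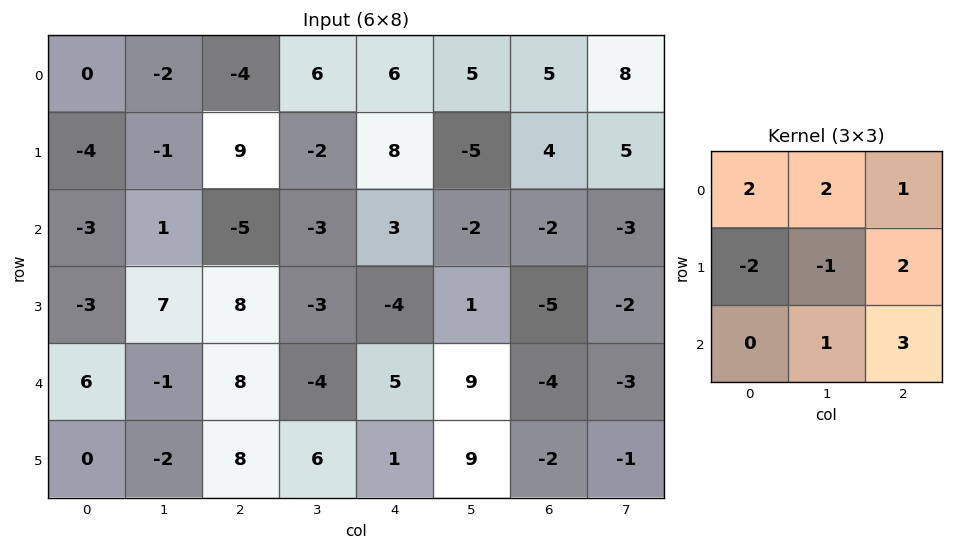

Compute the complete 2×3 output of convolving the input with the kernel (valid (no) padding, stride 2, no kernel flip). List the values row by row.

Output[0,0]: The receptive field on the input at this output position is [0 -2 -4 / -4 -1 9 / -3 1 -5]. Elementwise product with the kernel and sum: 0·2 + -2·2 + -4·1 + -4·-2 + -1·-1 + 9·2 + 1·1 + -5·3.
Output[0,1]: The receptive field on the input at this output position is [-4 6 6 / 9 -2 8 / -5 -3 3]. Elementwise product with the kernel and sum: -4·2 + 6·2 + 6·1 + 9·-2 + -2·-1 + 8·2 + -3·1 + 3·3.

5 16 16
29 -23 -6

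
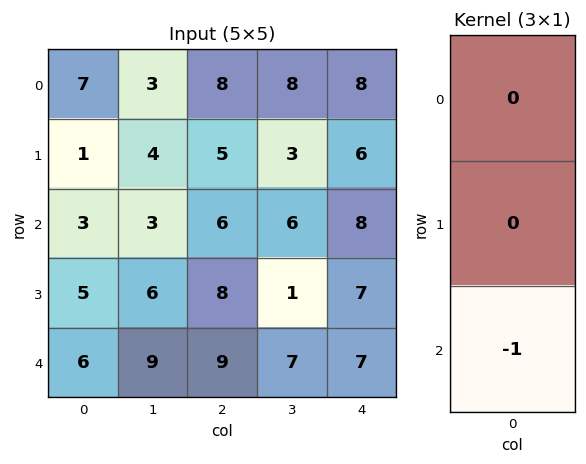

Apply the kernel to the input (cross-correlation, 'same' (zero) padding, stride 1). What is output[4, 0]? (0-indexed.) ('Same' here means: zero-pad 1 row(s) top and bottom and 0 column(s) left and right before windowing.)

0

The receptive field on the zero-padded input at this output position is [5 / 6 / 0]. Elementwise product with the kernel and sum: 0·-1.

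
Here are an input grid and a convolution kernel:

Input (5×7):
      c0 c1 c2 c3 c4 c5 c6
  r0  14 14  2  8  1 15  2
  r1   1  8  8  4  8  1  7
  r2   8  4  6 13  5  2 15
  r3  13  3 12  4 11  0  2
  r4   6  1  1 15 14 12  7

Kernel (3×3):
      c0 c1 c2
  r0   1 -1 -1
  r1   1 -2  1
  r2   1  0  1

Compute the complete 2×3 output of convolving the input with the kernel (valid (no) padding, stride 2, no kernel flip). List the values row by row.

5 12 17
24 18 22

Output[0,0]: The receptive field on the input at this output position is [14 14 2 / 1 8 8 / 8 4 6]. Elementwise product with the kernel and sum: 14·1 + 14·-1 + 2·-1 + 1·1 + 8·-2 + 8·1 + 8·1 + 6·1.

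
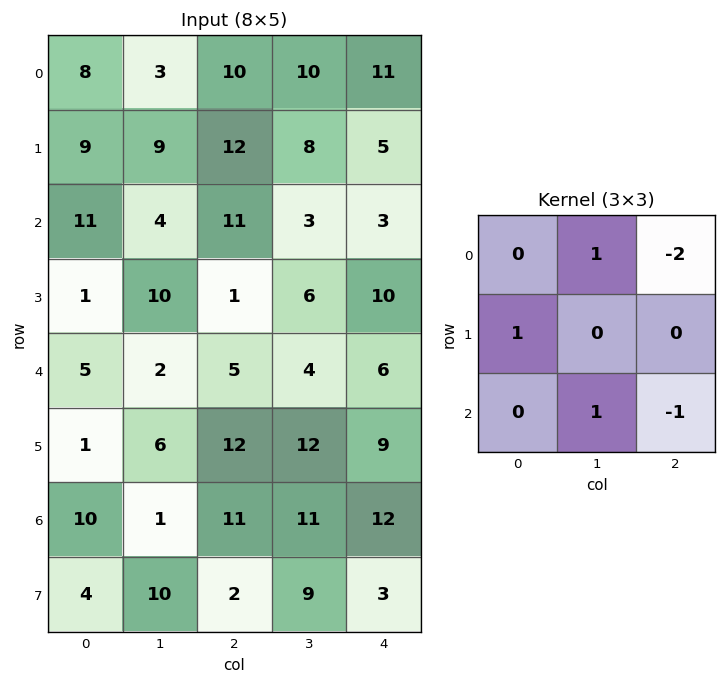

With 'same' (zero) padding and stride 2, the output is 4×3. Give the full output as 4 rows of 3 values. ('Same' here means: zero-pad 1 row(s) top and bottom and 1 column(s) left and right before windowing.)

0 7 15
-18 -5 18
-24 -9 23
-17 -18 23

Output[0,0]: The receptive field on the zero-padded input at this output position is [0 0 0 / 0 8 3 / 0 9 9]. Elementwise product with the kernel and sum: 0·1 + 0·-2 + 0·1 + 9·1 + 9·-1.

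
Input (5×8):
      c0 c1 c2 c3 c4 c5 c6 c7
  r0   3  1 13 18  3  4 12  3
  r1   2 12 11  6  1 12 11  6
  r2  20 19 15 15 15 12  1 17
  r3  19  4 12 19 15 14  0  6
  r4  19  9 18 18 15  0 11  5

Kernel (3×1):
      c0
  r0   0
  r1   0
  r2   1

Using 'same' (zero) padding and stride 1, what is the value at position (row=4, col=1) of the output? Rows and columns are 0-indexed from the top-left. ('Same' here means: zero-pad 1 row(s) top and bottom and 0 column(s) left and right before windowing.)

The receptive field on the zero-padded input at this output position is [4 / 9 / 0]. Elementwise product with the kernel and sum: 0·1.

0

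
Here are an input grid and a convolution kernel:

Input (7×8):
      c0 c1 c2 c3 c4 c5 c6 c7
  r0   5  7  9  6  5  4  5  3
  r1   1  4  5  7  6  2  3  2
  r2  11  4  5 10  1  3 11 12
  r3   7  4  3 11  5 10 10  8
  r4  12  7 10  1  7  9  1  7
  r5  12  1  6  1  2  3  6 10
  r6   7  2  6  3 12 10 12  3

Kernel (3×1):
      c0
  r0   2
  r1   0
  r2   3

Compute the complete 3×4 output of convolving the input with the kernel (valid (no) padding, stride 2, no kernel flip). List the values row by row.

43 33 13 43
58 40 23 25
45 38 50 38

Output[0,0]: The receptive field on the input at this output position is [5 / 1 / 11]. Elementwise product with the kernel and sum: 5·2 + 11·3.
Output[0,1]: The receptive field on the input at this output position is [9 / 5 / 5]. Elementwise product with the kernel and sum: 9·2 + 5·3.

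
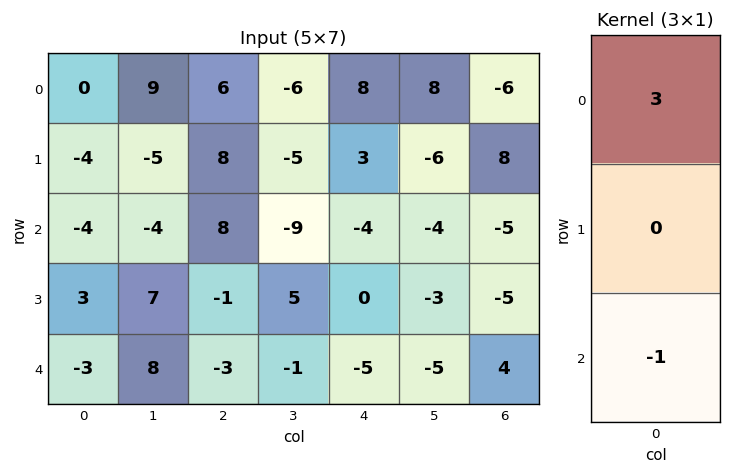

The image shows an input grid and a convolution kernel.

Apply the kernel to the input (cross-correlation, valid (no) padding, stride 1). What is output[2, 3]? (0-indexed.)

-26

The receptive field on the input at this output position is [-9 / 5 / -1]. Elementwise product with the kernel and sum: -9·3 + -1·-1.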